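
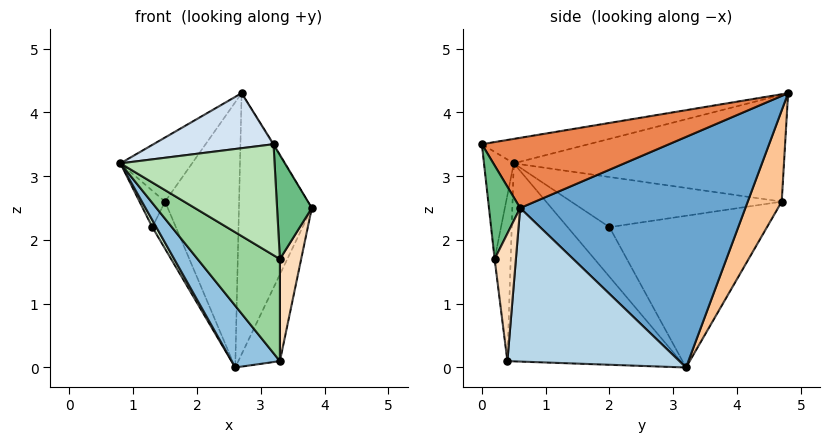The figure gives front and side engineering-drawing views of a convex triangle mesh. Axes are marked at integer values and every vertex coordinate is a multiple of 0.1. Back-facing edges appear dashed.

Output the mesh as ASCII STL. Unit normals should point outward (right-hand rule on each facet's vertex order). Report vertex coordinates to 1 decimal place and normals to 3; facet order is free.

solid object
 facet normal 0.943 0.305 -0.135
  outer loop
   vertex 2.6 3.2 0.0
   vertex 2.7 4.8 4.3
   vertex 3.8 0.6 2.5
  endloop
 endfacet
 facet normal -0.764 -0.213 -0.609
  outer loop
   vertex 3.3 0.4 0.1
   vertex 0.8 0.5 3.2
   vertex 2.6 3.2 0.0
  endloop
 endfacet
 facet normal 0.949 0.229 -0.217
  outer loop
   vertex 3.3 0.4 0.1
   vertex 2.6 3.2 0.0
   vertex 3.8 0.6 2.5
  endloop
 endfacet
 facet normal -0.159 -0.178 0.971
  outer loop
   vertex 3.2 0.0 3.5
   vertex 2.7 4.8 4.3
   vertex 0.8 0.5 3.2
  endloop
 endfacet
 facet normal 0.857 0.003 0.516
  outer loop
   vertex 3.2 0.0 3.5
   vertex 3.8 0.6 2.5
   vertex 2.7 4.8 4.3
  endloop
 endfacet
 facet normal -0.804 0.213 0.555
  outer loop
   vertex 1.5 4.7 2.6
   vertex 0.8 0.5 3.2
   vertex 2.7 4.8 4.3
  endloop
 endfacet
 facet normal 0.394 0.858 -0.329
  outer loop
   vertex 1.5 4.7 2.6
   vertex 2.7 4.8 4.3
   vertex 2.6 3.2 0.0
  endloop
 endfacet
 facet normal 0.704 -0.704 -0.088
  outer loop
   vertex 3.3 0.2 1.7
   vertex 3.3 0.4 0.1
   vertex 3.8 0.6 2.5
  endloop
 endfacet
 facet normal 0.667 -0.743 -0.046
  outer loop
   vertex 3.3 0.2 1.7
   vertex 3.8 0.6 2.5
   vertex 3.2 0.0 3.5
  endloop
 endfacet
 facet normal -0.190 -0.974 -0.122
  outer loop
   vertex 3.3 0.2 1.7
   vertex 0.8 0.5 3.2
   vertex 3.3 0.4 0.1
  endloop
 endfacet
 facet normal -0.188 -0.975 -0.119
  outer loop
   vertex 3.3 0.2 1.7
   vertex 3.2 0.0 3.5
   vertex 0.8 0.5 3.2
  endloop
 endfacet
 facet normal -0.838 -0.080 -0.539
  outer loop
   vertex 1.3 2.0 2.2
   vertex 2.6 3.2 0.0
   vertex 0.8 0.5 3.2
  endloop
 endfacet
 facet normal -0.947 0.115 -0.301
  outer loop
   vertex 1.3 2.0 2.2
   vertex 0.8 0.5 3.2
   vertex 1.5 4.7 2.6
  endloop
 endfacet
 facet normal -0.883 0.132 -0.450
  outer loop
   vertex 1.3 2.0 2.2
   vertex 1.5 4.7 2.6
   vertex 2.6 3.2 0.0
  endloop
 endfacet
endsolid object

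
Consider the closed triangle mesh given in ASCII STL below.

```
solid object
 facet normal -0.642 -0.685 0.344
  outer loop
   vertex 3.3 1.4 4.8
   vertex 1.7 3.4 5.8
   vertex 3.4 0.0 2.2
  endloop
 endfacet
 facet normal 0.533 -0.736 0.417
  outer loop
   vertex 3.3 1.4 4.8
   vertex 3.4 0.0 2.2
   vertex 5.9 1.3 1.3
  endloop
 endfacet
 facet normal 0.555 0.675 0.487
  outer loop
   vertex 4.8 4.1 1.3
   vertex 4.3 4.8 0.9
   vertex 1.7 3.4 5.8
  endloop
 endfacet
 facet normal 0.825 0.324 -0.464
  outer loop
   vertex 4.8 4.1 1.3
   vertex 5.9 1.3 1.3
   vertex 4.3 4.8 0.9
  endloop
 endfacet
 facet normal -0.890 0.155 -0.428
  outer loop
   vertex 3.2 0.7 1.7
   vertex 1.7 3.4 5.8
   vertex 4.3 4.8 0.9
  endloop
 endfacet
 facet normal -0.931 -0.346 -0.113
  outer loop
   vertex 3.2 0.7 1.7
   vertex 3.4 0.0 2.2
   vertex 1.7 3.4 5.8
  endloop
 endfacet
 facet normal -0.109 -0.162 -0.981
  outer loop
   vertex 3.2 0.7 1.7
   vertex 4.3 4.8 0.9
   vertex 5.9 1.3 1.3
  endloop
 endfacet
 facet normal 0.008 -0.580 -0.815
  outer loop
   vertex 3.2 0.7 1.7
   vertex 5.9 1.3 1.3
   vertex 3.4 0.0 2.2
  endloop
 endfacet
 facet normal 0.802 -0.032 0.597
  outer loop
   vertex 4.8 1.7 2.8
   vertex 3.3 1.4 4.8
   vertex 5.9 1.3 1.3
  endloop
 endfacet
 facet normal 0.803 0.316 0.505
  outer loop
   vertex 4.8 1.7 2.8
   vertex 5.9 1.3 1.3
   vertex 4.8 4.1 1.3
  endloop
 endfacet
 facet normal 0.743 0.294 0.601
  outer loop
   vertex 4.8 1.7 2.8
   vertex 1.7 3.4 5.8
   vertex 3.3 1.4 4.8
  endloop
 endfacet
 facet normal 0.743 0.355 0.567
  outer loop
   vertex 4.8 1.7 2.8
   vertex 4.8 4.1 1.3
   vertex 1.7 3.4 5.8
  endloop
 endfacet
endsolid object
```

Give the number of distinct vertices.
8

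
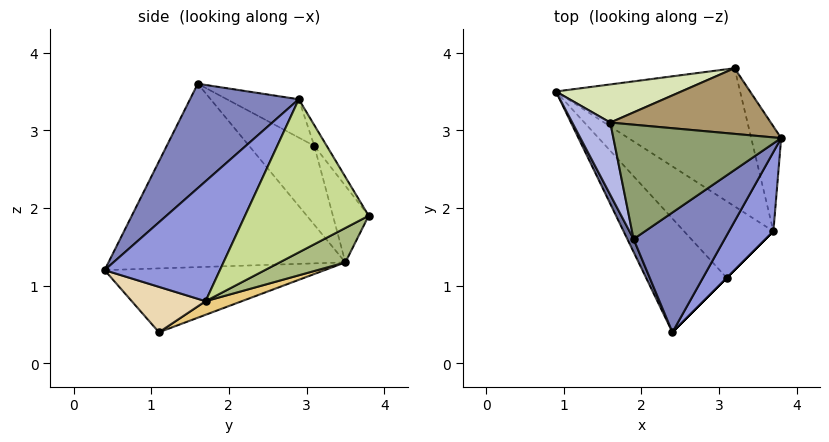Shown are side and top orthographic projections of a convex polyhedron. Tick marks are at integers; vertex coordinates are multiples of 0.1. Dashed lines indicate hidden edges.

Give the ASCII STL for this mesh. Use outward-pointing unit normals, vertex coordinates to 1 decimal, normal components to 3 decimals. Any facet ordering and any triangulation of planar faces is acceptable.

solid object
 facet normal -0.899 -0.436 0.031
  outer loop
   vertex 1.9 1.6 3.6
   vertex 0.9 3.5 1.3
   vertex 2.4 0.4 1.2
  endloop
 endfacet
 facet normal 0.533 -0.707 0.465
  outer loop
   vertex 1.9 1.6 3.6
   vertex 2.4 0.4 1.2
   vertex 3.8 2.9 3.4
  endloop
 endfacet
 facet normal 0.721 -0.639 0.267
  outer loop
   vertex 3.7 1.7 0.8
   vertex 3.8 2.9 3.4
   vertex 2.4 0.4 1.2
  endloop
 endfacet
 facet normal -0.900 0.051 0.434
  outer loop
   vertex 1.6 3.1 2.8
   vertex 0.9 3.5 1.3
   vertex 1.9 1.6 3.6
  endloop
 endfacet
 facet normal -0.201 0.429 0.880
  outer loop
   vertex 1.6 3.1 2.8
   vertex 1.9 1.6 3.6
   vertex 3.8 2.9 3.4
  endloop
 endfacet
 facet normal 0.160 0.488 -0.858
  outer loop
   vertex 3.2 3.8 1.9
   vertex 3.7 1.7 0.8
   vertex 0.9 3.5 1.3
  endloop
 endfacet
 facet normal 0.931 0.317 -0.182
  outer loop
   vertex 3.2 3.8 1.9
   vertex 3.8 2.9 3.4
   vertex 3.7 1.7 0.8
  endloop
 endfacet
 facet normal -0.209 0.916 0.342
  outer loop
   vertex 3.2 3.8 1.9
   vertex 0.9 3.5 1.3
   vertex 1.6 3.1 2.8
  endloop
 endfacet
 facet normal -0.069 0.843 0.533
  outer loop
   vertex 3.2 3.8 1.9
   vertex 1.6 3.1 2.8
   vertex 3.8 2.9 3.4
  endloop
 endfacet
 facet normal -0.599 -0.265 -0.756
  outer loop
   vertex 3.1 1.1 0.4
   vertex 2.4 0.4 1.2
   vertex 0.9 3.5 1.3
  endloop
 endfacet
 facet normal 0.134 0.453 -0.881
  outer loop
   vertex 3.1 1.1 0.4
   vertex 0.9 3.5 1.3
   vertex 3.7 1.7 0.8
  endloop
 endfacet
 facet normal 0.707 -0.707 0.000
  outer loop
   vertex 3.1 1.1 0.4
   vertex 3.7 1.7 0.8
   vertex 2.4 0.4 1.2
  endloop
 endfacet
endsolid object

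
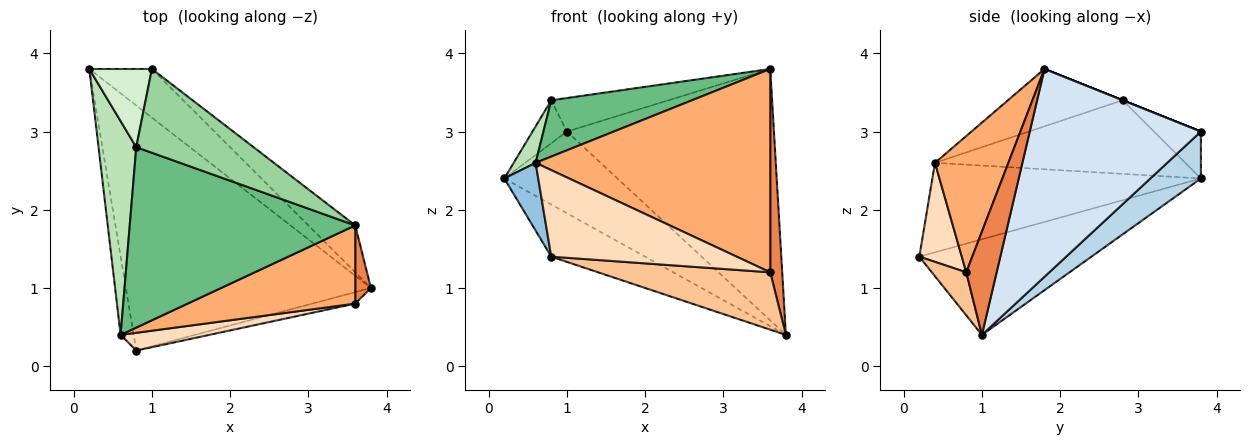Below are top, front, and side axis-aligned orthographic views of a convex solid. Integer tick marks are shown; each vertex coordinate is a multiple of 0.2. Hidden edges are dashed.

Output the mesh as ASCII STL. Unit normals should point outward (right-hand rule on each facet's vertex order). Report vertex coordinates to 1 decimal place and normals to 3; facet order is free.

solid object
 facet normal -0.356 0.194 -0.914
  outer loop
   vertex 0.8 0.2 1.4
   vertex 0.2 3.8 2.4
   vertex 3.8 1.0 0.4
  endloop
 endfacet
 facet normal -0.982 -0.124 -0.143
  outer loop
   vertex 0.6 0.4 2.6
   vertex 0.2 3.8 2.4
   vertex 0.8 0.2 1.4
  endloop
 endfacet
 facet normal 0.358 0.802 -0.478
  outer loop
   vertex 1.0 3.8 3.0
   vertex 3.8 1.0 0.4
   vertex 0.2 3.8 2.4
  endloop
 endfacet
 facet normal 0.631 0.763 -0.142
  outer loop
   vertex 1.0 3.8 3.0
   vertex 3.6 1.8 3.8
   vertex 3.8 1.0 0.4
  endloop
 endfacet
 facet normal 0.921 -0.363 0.140
  outer loop
   vertex 3.6 0.8 1.2
   vertex 3.8 1.0 0.4
   vertex 3.6 1.8 3.8
  endloop
 endfacet
 facet normal 0.280 -0.896 0.345
  outer loop
   vertex 3.6 0.8 1.2
   vertex 3.6 1.8 3.8
   vertex 0.6 0.4 2.6
  endloop
 endfacet
 facet normal 0.192 -0.962 -0.192
  outer loop
   vertex 3.6 0.8 1.2
   vertex 0.8 0.2 1.4
   vertex 3.8 1.0 0.4
  endloop
 endfacet
 facet normal 0.219 -0.956 0.196
  outer loop
   vertex 3.6 0.8 1.2
   vertex 0.6 0.4 2.6
   vertex 0.8 0.2 1.4
  endloop
 endfacet
 facet normal -0.236 -0.290 0.928
  outer loop
   vertex 0.8 2.8 3.4
   vertex 0.6 0.4 2.6
   vertex 3.6 1.8 3.8
  endloop
 endfacet
 facet normal 0.000 0.371 0.928
  outer loop
   vertex 0.8 2.8 3.4
   vertex 3.6 1.8 3.8
   vertex 1.0 3.8 3.0
  endloop
 endfacet
 facet normal -0.887 -0.078 0.455
  outer loop
   vertex 0.8 2.8 3.4
   vertex 0.2 3.8 2.4
   vertex 0.6 0.4 2.6
  endloop
 endfacet
 facet normal -0.549 0.403 0.732
  outer loop
   vertex 0.8 2.8 3.4
   vertex 1.0 3.8 3.0
   vertex 0.2 3.8 2.4
  endloop
 endfacet
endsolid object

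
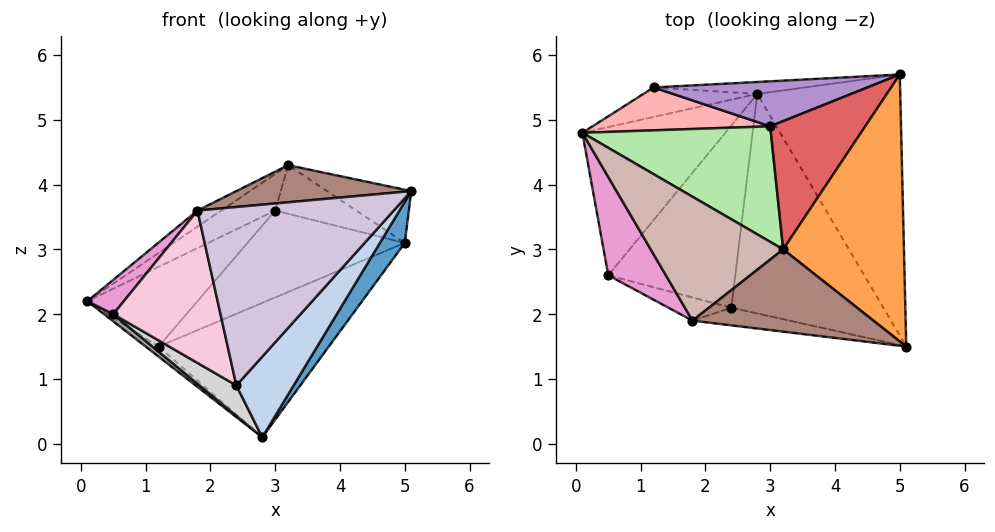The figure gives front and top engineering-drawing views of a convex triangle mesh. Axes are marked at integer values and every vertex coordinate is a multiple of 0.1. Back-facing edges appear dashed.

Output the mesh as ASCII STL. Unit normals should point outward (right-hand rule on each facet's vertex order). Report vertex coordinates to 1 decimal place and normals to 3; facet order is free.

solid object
 facet normal 0.807 -0.092 -0.583
  outer loop
   vertex 2.8 5.4 0.1
   vertex 5.0 5.7 3.1
   vertex 5.1 1.5 3.9
  endloop
 endfacet
 facet normal 0.695 -0.248 -0.675
  outer loop
   vertex 2.4 2.1 0.9
   vertex 2.8 5.4 0.1
   vertex 5.1 1.5 3.9
  endloop
 endfacet
 facet normal 0.339 0.184 0.923
  outer loop
   vertex 3.2 3.0 4.3
   vertex 5.1 1.5 3.9
   vertex 5.0 5.7 3.1
  endloop
 endfacet
 facet normal -0.628 0.251 -0.736
  outer loop
   vertex 1.2 5.5 1.5
   vertex 2.8 5.4 0.1
   vertex 0.1 4.8 2.2
  endloop
 endfacet
 facet normal -0.015 0.996 -0.088
  outer loop
   vertex 1.2 5.5 1.5
   vertex 5.0 5.7 3.1
   vertex 2.8 5.4 0.1
  endloop
 endfacet
 facet normal -0.426 0.273 0.863
  outer loop
   vertex 3.0 4.9 3.6
   vertex 0.1 4.8 2.2
   vertex 3.2 3.0 4.3
  endloop
 endfacet
 facet normal 0.092 0.353 0.931
  outer loop
   vertex 3.0 4.9 3.6
   vertex 3.2 3.0 4.3
   vertex 5.0 5.7 3.1
  endloop
 endfacet
 facet normal -0.251 0.853 0.459
  outer loop
   vertex 3.0 4.9 3.6
   vertex 1.2 5.5 1.5
   vertex 0.1 4.8 2.2
  endloop
 endfacet
 facet normal -0.234 0.863 0.447
  outer loop
   vertex 3.0 4.9 3.6
   vertex 5.0 5.7 3.1
   vertex 1.2 5.5 1.5
  endloop
 endfacet
 facet normal -0.111 -0.989 -0.098
  outer loop
   vertex 1.8 1.9 3.6
   vertex 2.4 2.1 0.9
   vertex 5.1 1.5 3.9
  endloop
 endfacet
 facet normal -0.132 -0.408 0.904
  outer loop
   vertex 1.8 1.9 3.6
   vertex 5.1 1.5 3.9
   vertex 3.2 3.0 4.3
  endloop
 endfacet
 facet normal -0.513 0.111 0.851
  outer loop
   vertex 1.8 1.9 3.6
   vertex 3.2 3.0 4.3
   vertex 0.1 4.8 2.2
  endloop
 endfacet
 facet normal -0.801 -0.197 0.565
  outer loop
   vertex 0.5 2.6 2.0
   vertex 1.8 1.9 3.6
   vertex 0.1 4.8 2.2
  endloop
 endfacet
 facet normal -0.328 -0.934 -0.142
  outer loop
   vertex 0.5 2.6 2.0
   vertex 2.4 2.1 0.9
   vertex 1.8 1.9 3.6
  endloop
 endfacet
 facet normal -0.608 -0.038 -0.793
  outer loop
   vertex 0.5 2.6 2.0
   vertex 0.1 4.8 2.2
   vertex 2.8 5.4 0.1
  endloop
 endfacet
 facet normal -0.523 -0.140 -0.840
  outer loop
   vertex 0.5 2.6 2.0
   vertex 2.8 5.4 0.1
   vertex 2.4 2.1 0.9
  endloop
 endfacet
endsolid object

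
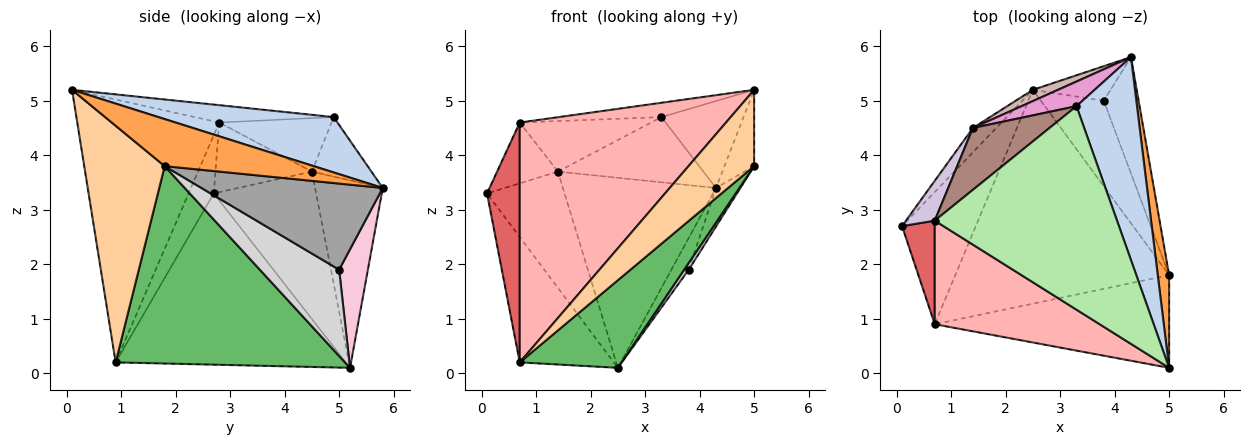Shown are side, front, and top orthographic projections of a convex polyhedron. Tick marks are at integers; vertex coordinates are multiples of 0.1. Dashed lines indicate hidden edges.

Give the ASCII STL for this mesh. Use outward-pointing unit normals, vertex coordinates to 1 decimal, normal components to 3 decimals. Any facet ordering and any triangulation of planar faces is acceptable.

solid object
 facet normal -0.860 0.351 -0.370
  outer loop
   vertex 0.7 0.9 0.2
   vertex 0.1 2.7 3.3
   vertex 2.5 5.2 0.1
  endloop
 endfacet
 facet normal 0.644 0.301 0.704
  outer loop
   vertex 3.3 4.9 4.7
   vertex 5.0 0.1 5.2
   vertex 4.3 5.8 3.4
  endloop
 endfacet
 facet normal 0.954 0.190 0.231
  outer loop
   vertex 5.0 1.8 3.8
   vertex 4.3 5.8 3.4
   vertex 5.0 0.1 5.2
  endloop
 endfacet
 facet normal 0.615 -0.501 -0.609
  outer loop
   vertex 5.0 1.8 3.8
   vertex 5.0 0.1 5.2
   vertex 0.7 0.9 0.2
  endloop
 endfacet
 facet normal 0.649 -0.288 -0.704
  outer loop
   vertex 5.0 1.8 3.8
   vertex 0.7 0.9 0.2
   vertex 2.5 5.2 0.1
  endloop
 endfacet
 facet normal -0.095 0.070 0.993
  outer loop
   vertex 0.7 2.8 4.6
   vertex 5.0 0.1 5.2
   vertex 3.3 4.9 4.7
  endloop
 endfacet
 facet normal -0.577 -0.750 0.324
  outer loop
   vertex 0.7 2.8 4.6
   vertex 0.1 2.7 3.3
   vertex 0.7 0.9 0.2
  endloop
 endfacet
 facet normal -0.534 -0.776 0.335
  outer loop
   vertex 0.7 2.8 4.6
   vertex 0.7 0.9 0.2
   vertex 5.0 0.1 5.2
  endloop
 endfacet
 facet normal -0.791 0.599 -0.125
  outer loop
   vertex 1.4 4.5 3.7
   vertex 2.5 5.2 0.1
   vertex 0.1 2.7 3.3
  endloop
 endfacet
 facet normal -0.799 0.503 0.330
  outer loop
   vertex 1.4 4.5 3.7
   vertex 0.1 2.7 3.3
   vertex 0.7 2.8 4.6
  endloop
 endfacet
 facet normal -0.476 0.557 0.681
  outer loop
   vertex 1.4 4.5 3.7
   vertex 0.7 2.8 4.6
   vertex 3.3 4.9 4.7
  endloop
 endfacet
 facet normal -0.404 0.913 0.054
  outer loop
   vertex 1.4 4.5 3.7
   vertex 4.3 5.8 3.4
   vertex 2.5 5.2 0.1
  endloop
 endfacet
 facet normal -0.358 0.874 0.330
  outer loop
   vertex 1.4 4.5 3.7
   vertex 3.3 4.9 4.7
   vertex 4.3 5.8 3.4
  endloop
 endfacet
 facet normal 0.747 0.451 -0.489
  outer loop
   vertex 3.8 5.0 1.9
   vertex 2.5 5.2 0.1
   vertex 4.3 5.8 3.4
  endloop
 endfacet
 facet normal 0.920 0.124 -0.373
  outer loop
   vertex 3.8 5.0 1.9
   vertex 4.3 5.8 3.4
   vertex 5.0 1.8 3.8
  endloop
 endfacet
 facet normal 0.807 -0.047 -0.588
  outer loop
   vertex 3.8 5.0 1.9
   vertex 5.0 1.8 3.8
   vertex 2.5 5.2 0.1
  endloop
 endfacet
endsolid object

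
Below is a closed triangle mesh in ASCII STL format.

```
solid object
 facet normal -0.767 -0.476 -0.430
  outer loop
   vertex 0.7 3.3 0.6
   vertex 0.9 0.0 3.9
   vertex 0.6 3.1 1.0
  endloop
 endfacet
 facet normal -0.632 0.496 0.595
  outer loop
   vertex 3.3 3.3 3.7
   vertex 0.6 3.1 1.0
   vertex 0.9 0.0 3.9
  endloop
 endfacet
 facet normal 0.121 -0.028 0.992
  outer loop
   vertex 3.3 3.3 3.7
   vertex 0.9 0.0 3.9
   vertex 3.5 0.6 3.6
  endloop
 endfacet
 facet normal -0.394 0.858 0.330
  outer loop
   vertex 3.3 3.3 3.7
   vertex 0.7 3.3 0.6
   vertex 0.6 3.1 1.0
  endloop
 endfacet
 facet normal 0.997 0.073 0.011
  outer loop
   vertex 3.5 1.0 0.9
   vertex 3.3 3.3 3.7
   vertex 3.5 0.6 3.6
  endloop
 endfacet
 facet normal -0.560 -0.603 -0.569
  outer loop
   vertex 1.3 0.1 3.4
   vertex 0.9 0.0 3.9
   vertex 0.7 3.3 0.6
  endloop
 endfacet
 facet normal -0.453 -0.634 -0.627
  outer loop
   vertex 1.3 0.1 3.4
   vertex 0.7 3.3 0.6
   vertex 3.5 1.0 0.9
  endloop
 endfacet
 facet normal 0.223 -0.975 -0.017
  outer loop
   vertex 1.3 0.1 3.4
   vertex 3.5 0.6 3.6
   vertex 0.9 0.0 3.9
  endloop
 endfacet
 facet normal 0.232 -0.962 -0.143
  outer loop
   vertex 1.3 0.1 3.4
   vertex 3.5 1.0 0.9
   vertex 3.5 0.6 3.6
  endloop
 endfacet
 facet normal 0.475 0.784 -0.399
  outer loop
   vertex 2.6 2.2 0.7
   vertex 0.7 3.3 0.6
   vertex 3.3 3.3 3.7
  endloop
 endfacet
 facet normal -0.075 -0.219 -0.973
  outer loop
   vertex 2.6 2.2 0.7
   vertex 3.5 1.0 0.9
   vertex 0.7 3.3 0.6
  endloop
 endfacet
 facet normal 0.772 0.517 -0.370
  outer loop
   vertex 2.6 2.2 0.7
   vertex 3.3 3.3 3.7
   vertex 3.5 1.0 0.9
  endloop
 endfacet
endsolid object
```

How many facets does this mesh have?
12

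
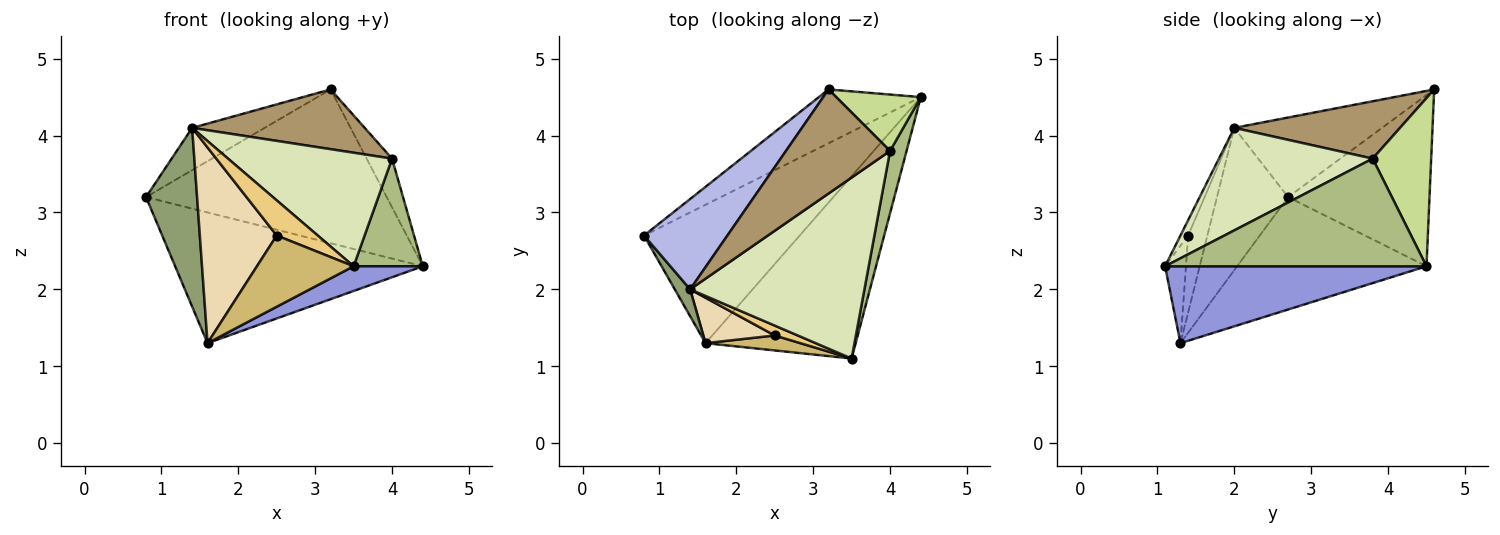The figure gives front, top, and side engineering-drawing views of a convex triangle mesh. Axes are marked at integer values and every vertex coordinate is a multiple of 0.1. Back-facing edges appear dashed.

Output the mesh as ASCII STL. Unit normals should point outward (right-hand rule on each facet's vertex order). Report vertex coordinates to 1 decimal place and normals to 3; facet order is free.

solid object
 facet normal -0.485 0.825 -0.289
  outer loop
   vertex 3.2 4.6 4.6
   vertex 4.4 4.5 2.3
   vertex 0.8 2.7 3.2
  endloop
 endfacet
 facet normal -0.465 0.608 -0.644
  outer loop
   vertex 1.6 1.3 1.3
   vertex 0.8 2.7 3.2
   vertex 4.4 4.5 2.3
  endloop
 endfacet
 facet normal 0.452 -0.120 -0.884
  outer loop
   vertex 1.6 1.3 1.3
   vertex 4.4 4.5 2.3
   vertex 3.5 1.1 2.3
  endloop
 endfacet
 facet normal -0.654 0.321 0.685
  outer loop
   vertex 1.4 2.0 4.1
   vertex 3.2 4.6 4.6
   vertex 0.8 2.7 3.2
  endloop
 endfacet
 facet normal -0.809 -0.581 0.087
  outer loop
   vertex 1.4 2.0 4.1
   vertex 0.8 2.7 3.2
   vertex 1.6 1.3 1.3
  endloop
 endfacet
 facet normal 0.956 -0.253 0.147
  outer loop
   vertex 4.0 3.8 3.7
   vertex 3.5 1.1 2.3
   vertex 4.4 4.5 2.3
  endloop
 endfacet
 facet normal 0.833 0.362 0.419
  outer loop
   vertex 4.0 3.8 3.7
   vertex 4.4 4.5 2.3
   vertex 3.2 4.6 4.6
  endloop
 endfacet
 facet normal 0.446 -0.476 0.758
  outer loop
   vertex 4.0 3.8 3.7
   vertex 1.4 2.0 4.1
   vertex 3.5 1.1 2.3
  endloop
 endfacet
 facet normal 0.431 -0.449 0.783
  outer loop
   vertex 4.0 3.8 3.7
   vertex 3.2 4.6 4.6
   vertex 1.4 2.0 4.1
  endloop
 endfacet
 facet normal -0.207 -0.957 0.201
  outer loop
   vertex 2.5 1.4 2.7
   vertex 1.6 1.3 1.3
   vertex 3.5 1.1 2.3
  endloop
 endfacet
 facet normal -0.178 -0.947 0.266
  outer loop
   vertex 2.5 1.4 2.7
   vertex 3.5 1.1 2.3
   vertex 1.4 2.0 4.1
  endloop
 endfacet
 facet normal -0.237 -0.946 0.220
  outer loop
   vertex 2.5 1.4 2.7
   vertex 1.4 2.0 4.1
   vertex 1.6 1.3 1.3
  endloop
 endfacet
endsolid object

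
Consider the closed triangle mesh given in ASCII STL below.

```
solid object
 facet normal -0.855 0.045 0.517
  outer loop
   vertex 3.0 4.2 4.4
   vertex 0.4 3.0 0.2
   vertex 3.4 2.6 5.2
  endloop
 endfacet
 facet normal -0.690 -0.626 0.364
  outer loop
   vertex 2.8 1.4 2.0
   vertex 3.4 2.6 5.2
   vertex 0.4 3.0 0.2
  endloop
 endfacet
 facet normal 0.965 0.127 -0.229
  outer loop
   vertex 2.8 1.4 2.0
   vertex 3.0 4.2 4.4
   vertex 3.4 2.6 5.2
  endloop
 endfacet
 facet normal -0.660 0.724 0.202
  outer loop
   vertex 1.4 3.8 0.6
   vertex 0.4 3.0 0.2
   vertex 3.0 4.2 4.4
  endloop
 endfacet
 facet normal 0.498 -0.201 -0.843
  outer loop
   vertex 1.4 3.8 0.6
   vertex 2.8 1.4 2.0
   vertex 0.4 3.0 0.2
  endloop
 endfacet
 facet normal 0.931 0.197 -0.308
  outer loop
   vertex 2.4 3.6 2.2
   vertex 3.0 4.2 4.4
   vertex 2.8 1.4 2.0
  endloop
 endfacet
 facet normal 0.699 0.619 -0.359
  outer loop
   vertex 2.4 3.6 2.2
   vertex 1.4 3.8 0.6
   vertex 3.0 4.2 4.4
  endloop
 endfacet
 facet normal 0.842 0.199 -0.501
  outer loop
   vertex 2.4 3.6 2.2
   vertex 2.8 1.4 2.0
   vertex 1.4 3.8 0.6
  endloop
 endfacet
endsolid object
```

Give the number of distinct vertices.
6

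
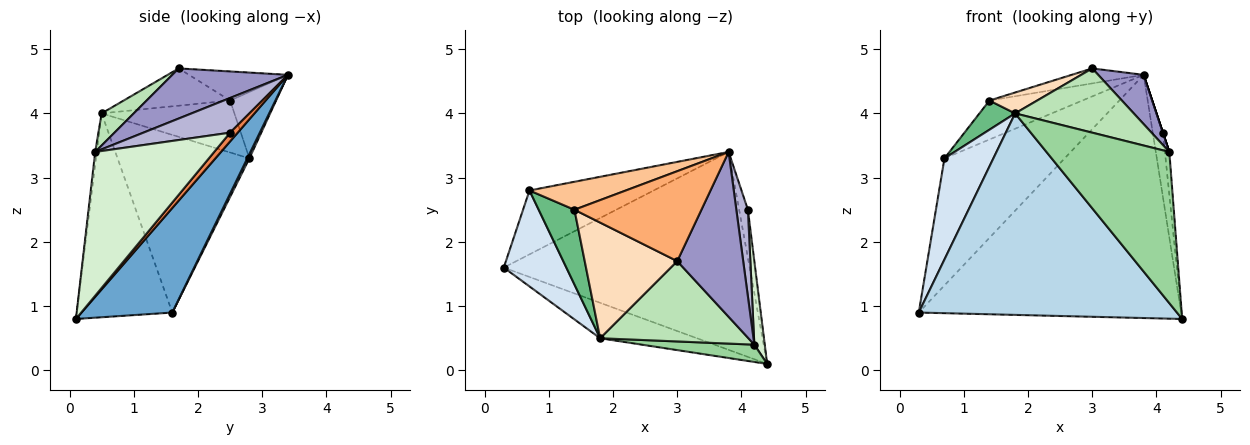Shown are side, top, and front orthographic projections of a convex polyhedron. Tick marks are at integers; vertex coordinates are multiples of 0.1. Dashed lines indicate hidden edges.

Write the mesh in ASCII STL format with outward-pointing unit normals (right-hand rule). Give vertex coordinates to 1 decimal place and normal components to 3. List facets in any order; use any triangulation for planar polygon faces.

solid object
 facet normal 0.259 0.749 -0.610
  outer loop
   vertex 3.8 3.4 4.6
   vertex 4.4 0.1 0.8
   vertex 0.3 1.6 0.9
  endloop
 endfacet
 facet normal 0.015 0.893 -0.449
  outer loop
   vertex 0.7 2.8 3.3
   vertex 3.8 3.4 4.6
   vertex 0.3 1.6 0.9
  endloop
 endfacet
 facet normal -0.343 -0.925 -0.163
  outer loop
   vertex 1.8 0.5 4.0
   vertex 0.3 1.6 0.9
   vertex 4.4 0.1 0.8
  endloop
 endfacet
 facet normal -0.890 -0.330 0.314
  outer loop
   vertex 1.8 0.5 4.0
   vertex 0.7 2.8 3.3
   vertex 0.3 1.6 0.9
  endloop
 endfacet
 facet normal 0.514 0.686 -0.514
  outer loop
   vertex 4.1 2.5 3.7
   vertex 4.4 0.1 0.8
   vertex 3.8 3.4 4.6
  endloop
 endfacet
 facet normal -0.220 0.160 0.962
  outer loop
   vertex 1.4 2.5 4.2
   vertex 3.0 1.7 4.7
   vertex 3.8 3.4 4.6
  endloop
 endfacet
 facet normal -0.373 0.754 0.541
  outer loop
   vertex 1.4 2.5 4.2
   vertex 3.8 3.4 4.6
   vertex 0.7 2.8 3.3
  endloop
 endfacet
 facet normal -0.368 -0.165 0.915
  outer loop
   vertex 1.4 2.5 4.2
   vertex 1.8 0.5 4.0
   vertex 3.0 1.7 4.7
  endloop
 endfacet
 facet normal -0.804 -0.216 0.553
  outer loop
   vertex 1.4 2.5 4.2
   vertex 0.7 2.8 3.3
   vertex 1.8 0.5 4.0
  endloop
 endfacet
 facet normal -0.013 -0.993 0.114
  outer loop
   vertex 4.2 0.4 3.4
   vertex 1.8 0.5 4.0
   vertex 4.4 0.1 0.8
  endloop
 endfacet
 facet normal 0.167 -0.616 0.770
  outer loop
   vertex 4.2 0.4 3.4
   vertex 3.0 1.7 4.7
   vertex 1.8 0.5 4.0
  endloop
 endfacet
 facet normal 0.997 0.037 0.072
  outer loop
   vertex 4.2 0.4 3.4
   vertex 4.4 0.1 0.8
   vertex 4.1 2.5 3.7
  endloop
 endfacet
 facet normal 0.589 -0.231 0.775
  outer loop
   vertex 4.2 0.4 3.4
   vertex 3.8 3.4 4.6
   vertex 3.0 1.7 4.7
  endloop
 endfacet
 facet normal 0.949 0.000 0.316
  outer loop
   vertex 4.2 0.4 3.4
   vertex 4.1 2.5 3.7
   vertex 3.8 3.4 4.6
  endloop
 endfacet
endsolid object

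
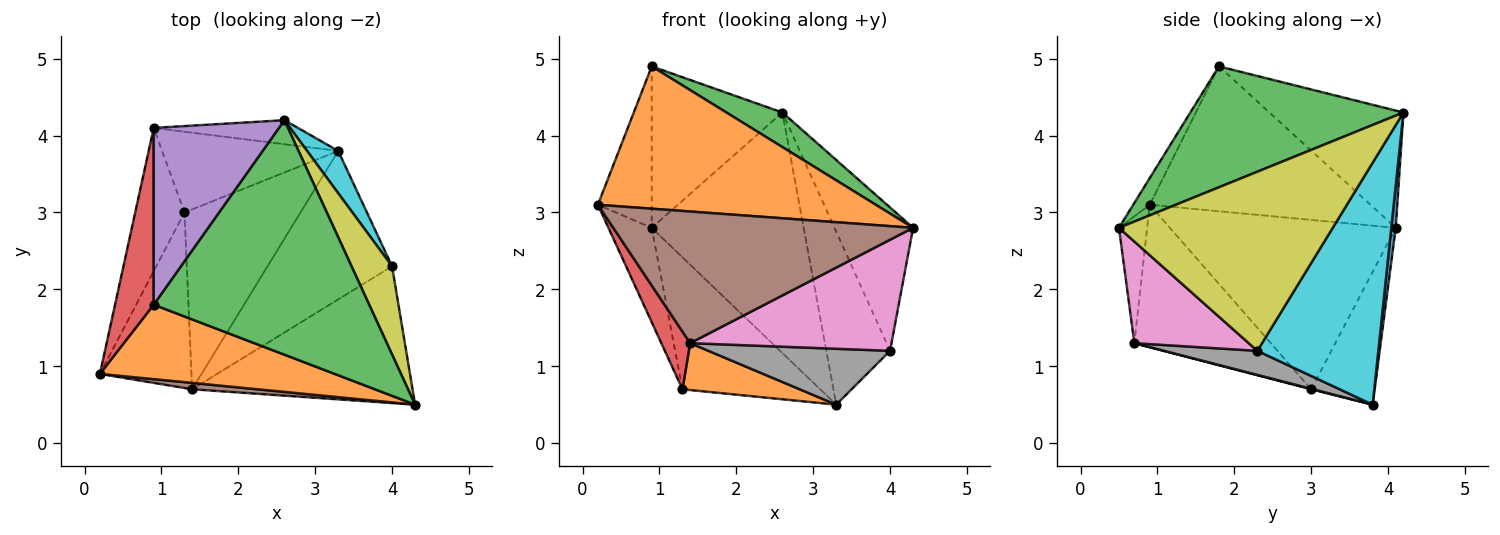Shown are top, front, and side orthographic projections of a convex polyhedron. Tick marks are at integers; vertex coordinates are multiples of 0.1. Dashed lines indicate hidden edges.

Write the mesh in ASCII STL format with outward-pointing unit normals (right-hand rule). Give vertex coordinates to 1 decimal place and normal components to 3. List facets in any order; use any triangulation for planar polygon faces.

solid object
 facet normal 0.029 0.995 -0.099
  outer loop
   vertex 0.9 4.1 2.8
   vertex 2.6 4.2 4.3
   vertex 3.3 3.8 0.5
  endloop
 endfacet
 facet normal -0.052 -0.885 0.463
  outer loop
   vertex 0.9 1.8 4.9
   vertex 0.2 0.9 3.1
   vertex 4.3 0.5 2.8
  endloop
 endfacet
 facet normal 0.485 -0.128 0.865
  outer loop
   vertex 0.9 1.8 4.9
   vertex 4.3 0.5 2.8
   vertex 2.6 4.2 4.3
  endloop
 endfacet
 facet normal -0.940 0.229 0.251
  outer loop
   vertex 0.9 1.8 4.9
   vertex 0.9 4.1 2.8
   vertex 0.2 0.9 3.1
  endloop
 endfacet
 facet normal -0.569 0.555 0.607
  outer loop
   vertex 0.9 1.8 4.9
   vertex 2.6 4.2 4.3
   vertex 0.9 4.1 2.8
  endloop
 endfacet
 facet normal -0.093 -0.994 0.048
  outer loop
   vertex 1.4 0.7 1.3
   vertex 4.3 0.5 2.8
   vertex 0.2 0.9 3.1
  endloop
 endfacet
 facet normal 0.337 -0.593 -0.731
  outer loop
   vertex 4.0 2.3 1.2
   vertex 4.3 0.5 2.8
   vertex 1.4 0.7 1.3
  endloop
 endfacet
 facet normal 0.178 -0.347 -0.921
  outer loop
   vertex 4.0 2.3 1.2
   vertex 1.4 0.7 1.3
   vertex 3.3 3.8 0.5
  endloop
 endfacet
 facet normal 0.918 0.338 0.208
  outer loop
   vertex 4.0 2.3 1.2
   vertex 2.6 4.2 4.3
   vertex 4.3 0.5 2.8
  endloop
 endfacet
 facet normal 0.879 0.463 0.113
  outer loop
   vertex 4.0 2.3 1.2
   vertex 3.3 3.8 0.5
   vertex 2.6 4.2 4.3
  endloop
 endfacet
 facet normal -0.366 0.794 -0.486
  outer loop
   vertex 1.3 3.0 0.7
   vertex 0.9 4.1 2.8
   vertex 3.3 3.8 0.5
  endloop
 endfacet
 facet normal 0.004 -0.252 -0.968
  outer loop
   vertex 1.3 3.0 0.7
   vertex 3.3 3.8 0.5
   vertex 1.4 0.7 1.3
  endloop
 endfacet
 facet normal -0.944 0.181 -0.275
  outer loop
   vertex 1.3 3.0 0.7
   vertex 0.2 0.9 3.1
   vertex 0.9 4.1 2.8
  endloop
 endfacet
 facet normal -0.828 -0.175 -0.533
  outer loop
   vertex 1.3 3.0 0.7
   vertex 1.4 0.7 1.3
   vertex 0.2 0.9 3.1
  endloop
 endfacet
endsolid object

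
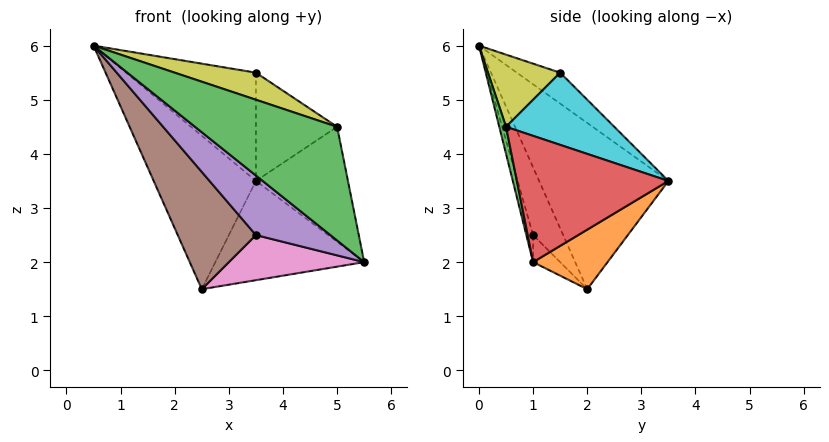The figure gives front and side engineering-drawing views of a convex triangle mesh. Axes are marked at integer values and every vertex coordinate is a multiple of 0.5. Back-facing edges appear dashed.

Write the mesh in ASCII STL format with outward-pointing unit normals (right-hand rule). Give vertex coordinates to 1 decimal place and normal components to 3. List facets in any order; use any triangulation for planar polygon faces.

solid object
 facet normal -0.782 0.619 -0.073
  outer loop
   vertex 2.5 2.0 1.5
   vertex 0.5 0.0 6.0
   vertex 3.5 3.5 3.5
  endloop
 endfacet
 facet normal 0.333 0.667 -0.667
  outer loop
   vertex 2.5 2.0 1.5
   vertex 3.5 3.5 3.5
   vertex 5.5 1.0 2.0
  endloop
 endfacet
 facet normal 0.047 -0.981 -0.187
  outer loop
   vertex 5.0 0.5 4.5
   vertex 0.5 0.0 6.0
   vertex 5.5 1.0 2.0
  endloop
 endfacet
 facet normal 0.824 0.500 0.265
  outer loop
   vertex 5.0 0.5 4.5
   vertex 5.5 1.0 2.0
   vertex 3.5 3.5 3.5
  endloop
 endfacet
 facet normal -0.085 -0.936 -0.341
  outer loop
   vertex 3.5 1.0 2.5
   vertex 5.5 1.0 2.0
   vertex 0.5 0.0 6.0
  endloop
 endfacet
 facet normal -0.311 -0.809 -0.498
  outer loop
   vertex 3.5 1.0 2.5
   vertex 0.5 0.0 6.0
   vertex 2.5 2.0 1.5
  endloop
 endfacet
 facet normal -0.154 -0.772 -0.617
  outer loop
   vertex 3.5 1.0 2.5
   vertex 2.5 2.0 1.5
   vertex 5.5 1.0 2.0
  endloop
 endfacet
 facet normal -0.229 0.688 0.688
  outer loop
   vertex 3.5 1.5 5.5
   vertex 3.5 3.5 3.5
   vertex 0.5 0.0 6.0
  endloop
 endfacet
 facet normal 0.330 -0.372 0.868
  outer loop
   vertex 3.5 1.5 5.5
   vertex 0.5 0.0 6.0
   vertex 5.0 0.5 4.5
  endloop
 endfacet
 facet normal 0.686 0.514 0.514
  outer loop
   vertex 3.5 1.5 5.5
   vertex 5.0 0.5 4.5
   vertex 3.5 3.5 3.5
  endloop
 endfacet
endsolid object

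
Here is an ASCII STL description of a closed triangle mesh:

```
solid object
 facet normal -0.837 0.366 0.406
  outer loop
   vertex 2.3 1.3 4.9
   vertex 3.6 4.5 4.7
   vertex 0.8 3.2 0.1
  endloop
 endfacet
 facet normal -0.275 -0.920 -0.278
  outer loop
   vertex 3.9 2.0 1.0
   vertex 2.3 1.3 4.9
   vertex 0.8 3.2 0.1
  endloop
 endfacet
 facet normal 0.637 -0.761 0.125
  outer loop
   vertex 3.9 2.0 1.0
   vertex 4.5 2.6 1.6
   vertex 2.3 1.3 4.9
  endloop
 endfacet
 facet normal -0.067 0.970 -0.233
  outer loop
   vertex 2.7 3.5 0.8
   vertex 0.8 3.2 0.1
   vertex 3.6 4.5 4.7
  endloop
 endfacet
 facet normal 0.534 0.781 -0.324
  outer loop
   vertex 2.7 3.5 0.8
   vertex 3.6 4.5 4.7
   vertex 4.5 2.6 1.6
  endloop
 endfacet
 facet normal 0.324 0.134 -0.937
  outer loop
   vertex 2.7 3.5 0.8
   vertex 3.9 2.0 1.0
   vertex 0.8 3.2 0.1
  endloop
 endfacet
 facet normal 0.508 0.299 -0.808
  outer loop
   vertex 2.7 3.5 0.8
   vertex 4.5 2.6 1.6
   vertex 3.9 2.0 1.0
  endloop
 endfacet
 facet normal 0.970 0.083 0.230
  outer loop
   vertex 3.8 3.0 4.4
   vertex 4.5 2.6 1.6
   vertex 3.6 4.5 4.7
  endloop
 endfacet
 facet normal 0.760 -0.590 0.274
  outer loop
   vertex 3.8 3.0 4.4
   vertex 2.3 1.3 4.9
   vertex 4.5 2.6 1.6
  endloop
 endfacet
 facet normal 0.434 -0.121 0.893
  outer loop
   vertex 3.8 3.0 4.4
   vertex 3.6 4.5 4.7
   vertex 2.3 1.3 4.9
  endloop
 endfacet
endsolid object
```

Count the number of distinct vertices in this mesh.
7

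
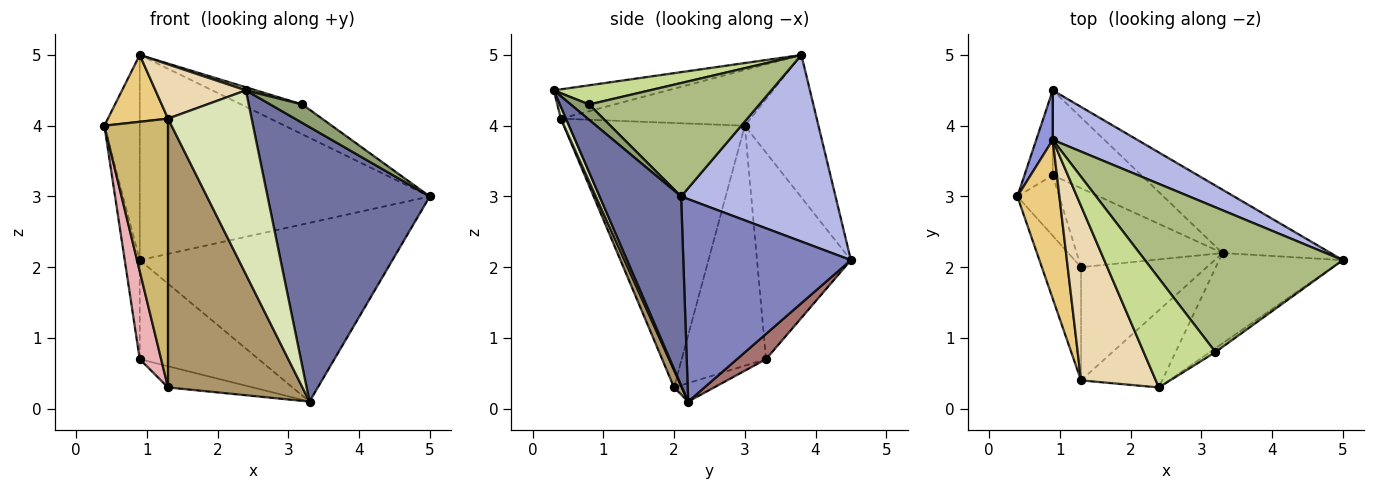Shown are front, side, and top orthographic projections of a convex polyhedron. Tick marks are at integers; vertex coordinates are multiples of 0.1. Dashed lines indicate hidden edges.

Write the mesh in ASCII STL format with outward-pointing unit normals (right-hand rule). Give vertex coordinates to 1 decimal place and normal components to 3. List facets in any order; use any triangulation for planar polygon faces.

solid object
 facet normal 0.431 -0.857 -0.282
  outer loop
   vertex 3.3 2.2 0.1
   vertex 5.0 2.1 3.0
   vertex 2.4 0.3 4.5
  endloop
 endfacet
 facet normal 0.530 0.799 -0.283
  outer loop
   vertex 0.9 4.5 2.1
   vertex 5.0 2.1 3.0
   vertex 3.3 2.2 0.1
  endloop
 endfacet
 facet normal -0.897 0.430 0.104
  outer loop
   vertex 0.9 3.8 5.0
   vertex 0.9 4.5 2.1
   vertex 0.4 3.0 4.0
  endloop
 endfacet
 facet normal 0.460 0.863 0.208
  outer loop
   vertex 0.9 3.8 5.0
   vertex 5.0 2.1 3.0
   vertex 0.9 4.5 2.1
  endloop
 endfacet
 facet normal 0.490 -0.854 -0.176
  outer loop
   vertex 3.2 0.8 4.3
   vertex 2.4 0.3 4.5
   vertex 5.0 2.1 3.0
  endloop
 endfacet
 facet normal 0.490 0.176 0.854
  outer loop
   vertex 3.2 0.8 4.3
   vertex 5.0 2.1 3.0
   vertex 0.9 3.8 5.0
  endloop
 endfacet
 facet normal 0.258 -0.027 0.966
  outer loop
   vertex 3.2 0.8 4.3
   vertex 0.9 3.8 5.0
   vertex 2.4 0.3 4.5
  endloop
 endfacet
 facet normal 0.057 -0.921 -0.386
  outer loop
   vertex 1.3 0.4 4.1
   vertex 3.3 2.2 0.1
   vertex 2.4 0.3 4.5
  endloop
 endfacet
 facet normal 0.053 -0.920 -0.388
  outer loop
   vertex 1.3 0.4 4.1
   vertex 1.3 2.0 0.3
   vertex 3.3 2.2 0.1
  endloop
 endfacet
 facet normal -0.934 -0.329 -0.138
  outer loop
   vertex 1.3 0.4 4.1
   vertex 0.4 3.0 4.0
   vertex 1.3 2.0 0.3
  endloop
 endfacet
 facet normal -0.774 -0.246 0.583
  outer loop
   vertex 1.3 0.4 4.1
   vertex 0.9 3.8 5.0
   vertex 0.4 3.0 4.0
  endloop
 endfacet
 facet normal -0.350 -0.278 0.894
  outer loop
   vertex 1.3 0.4 4.1
   vertex 2.4 0.3 4.5
   vertex 0.9 3.8 5.0
  endloop
 endfacet
 facet normal 0.182 0.747 -0.640
  outer loop
   vertex 0.9 3.3 0.7
   vertex 0.9 4.5 2.1
   vertex 3.3 2.2 0.1
  endloop
 endfacet
 facet normal -0.122 0.258 -0.959
  outer loop
   vertex 0.9 3.3 0.7
   vertex 3.3 2.2 0.1
   vertex 1.3 2.0 0.3
  endloop
 endfacet
 facet normal -0.979 0.156 -0.134
  outer loop
   vertex 0.9 3.3 0.7
   vertex 0.4 3.0 4.0
   vertex 0.9 4.5 2.1
  endloop
 endfacet
 facet normal -0.956 -0.243 -0.167
  outer loop
   vertex 0.9 3.3 0.7
   vertex 1.3 2.0 0.3
   vertex 0.4 3.0 4.0
  endloop
 endfacet
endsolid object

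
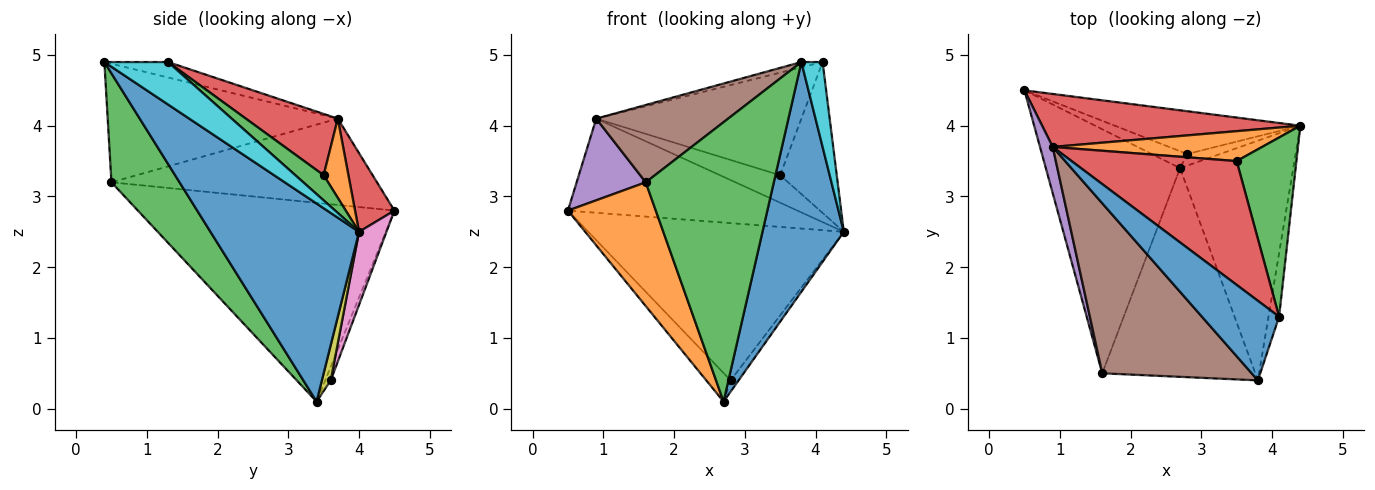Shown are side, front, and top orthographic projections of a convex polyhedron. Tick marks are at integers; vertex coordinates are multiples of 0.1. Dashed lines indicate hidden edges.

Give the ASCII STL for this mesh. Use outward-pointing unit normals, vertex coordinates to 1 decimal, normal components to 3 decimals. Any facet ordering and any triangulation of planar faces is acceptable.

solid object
 facet normal 0.784 -0.429 -0.448
  outer loop
   vertex 2.7 3.4 0.1
   vertex 4.4 4.0 2.5
   vertex 3.8 0.4 4.9
  endloop
 endfacet
 facet normal -0.797 -0.273 -0.538
  outer loop
   vertex 1.6 0.5 3.2
   vertex 0.5 4.5 2.8
   vertex 2.7 3.4 0.1
  endloop
 endfacet
 facet normal 0.392 -0.737 -0.551
  outer loop
   vertex 1.6 0.5 3.2
   vertex 2.7 3.4 0.1
   vertex 3.8 0.4 4.9
  endloop
 endfacet
 facet normal 0.148 0.862 0.485
  outer loop
   vertex 0.9 3.7 4.1
   vertex 4.4 4.0 2.5
   vertex 0.5 4.5 2.8
  endloop
 endfacet
 facet normal -0.958 -0.249 0.141
  outer loop
   vertex 0.9 3.7 4.1
   vertex 0.5 4.5 2.8
   vertex 1.6 0.5 3.2
  endloop
 endfacet
 facet normal -0.585 -0.336 0.738
  outer loop
   vertex 0.9 3.7 4.1
   vertex 1.6 0.5 3.2
   vertex 3.8 0.4 4.9
  endloop
 endfacet
 facet normal 0.103 0.960 -0.261
  outer loop
   vertex 2.8 3.6 0.4
   vertex 0.5 4.5 2.8
   vertex 4.4 4.0 2.5
  endloop
 endfacet
 facet normal -0.191 0.845 -0.500
  outer loop
   vertex 2.8 3.6 0.4
   vertex 2.7 3.4 0.1
   vertex 0.5 4.5 2.8
  endloop
 endfacet
 facet normal 0.611 0.550 -0.570
  outer loop
   vertex 2.8 3.6 0.4
   vertex 4.4 4.0 2.5
   vertex 2.7 3.4 0.1
  endloop
 endfacet
 facet normal 0.923 -0.308 -0.231
  outer loop
   vertex 4.1 1.3 4.9
   vertex 3.8 0.4 4.9
   vertex 4.4 4.0 2.5
  endloop
 endfacet
 facet normal -0.196 0.065 0.978
  outer loop
   vertex 4.1 1.3 4.9
   vertex 0.9 3.7 4.1
   vertex 3.8 0.4 4.9
  endloop
 endfacet
 facet normal 0.268 0.652 0.709
  outer loop
   vertex 3.5 3.5 3.3
   vertex 4.4 4.0 2.5
   vertex 0.9 3.7 4.1
  endloop
 endfacet
 facet normal 0.307 0.613 0.728
  outer loop
   vertex 3.5 3.5 3.3
   vertex 4.1 1.3 4.9
   vertex 4.4 4.0 2.5
  endloop
 endfacet
 facet normal 0.275 0.613 0.740
  outer loop
   vertex 3.5 3.5 3.3
   vertex 0.9 3.7 4.1
   vertex 4.1 1.3 4.9
  endloop
 endfacet
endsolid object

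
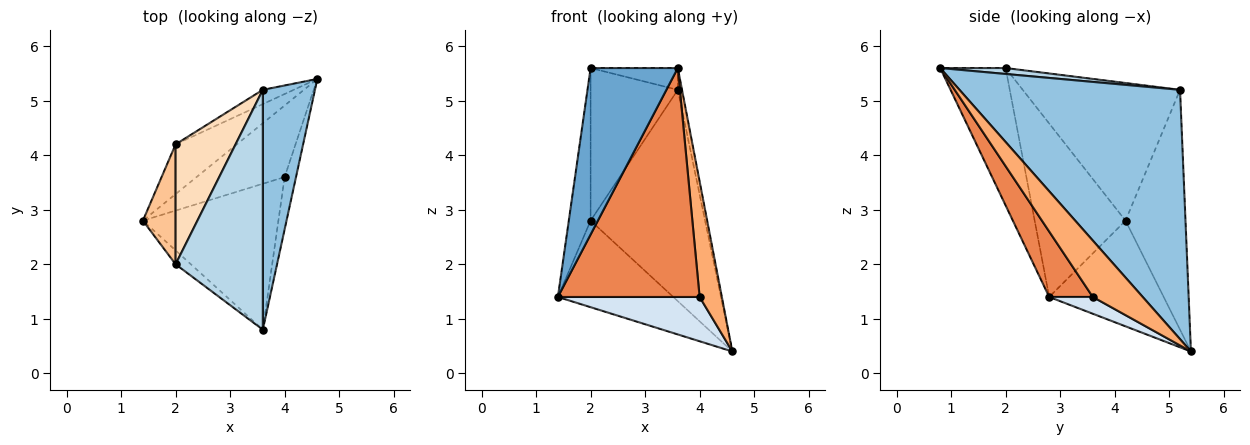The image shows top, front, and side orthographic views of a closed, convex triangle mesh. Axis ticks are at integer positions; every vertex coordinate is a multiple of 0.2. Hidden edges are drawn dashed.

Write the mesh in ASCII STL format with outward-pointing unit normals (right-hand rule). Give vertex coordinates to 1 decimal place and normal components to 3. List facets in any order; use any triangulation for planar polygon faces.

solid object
 facet normal -0.599 -0.798 -0.067
  outer loop
   vertex 2.0 2.0 5.6
   vertex 1.4 2.8 1.4
   vertex 3.6 0.8 5.6
  endloop
 endfacet
 facet normal 0.979 0.019 0.205
  outer loop
   vertex 3.6 5.2 5.2
   vertex 3.6 0.8 5.6
   vertex 4.6 5.4 0.4
  endloop
 endfacet
 facet normal 0.068 0.090 0.994
  outer loop
   vertex 3.6 5.2 5.2
   vertex 2.0 2.0 5.6
   vertex 3.6 0.8 5.6
  endloop
 endfacet
 facet normal 0.160 -0.520 -0.839
  outer loop
   vertex 4.0 3.6 1.4
   vertex 1.4 2.8 1.4
   vertex 4.6 5.4 0.4
  endloop
 endfacet
 facet normal 0.251 -0.816 -0.520
  outer loop
   vertex 4.0 3.6 1.4
   vertex 3.6 0.8 5.6
   vertex 1.4 2.8 1.4
  endloop
 endfacet
 facet normal 0.898 -0.400 -0.181
  outer loop
   vertex 4.0 3.6 1.4
   vertex 4.6 5.4 0.4
   vertex 3.6 0.8 5.6
  endloop
 endfacet
 facet normal -0.956 0.230 0.180
  outer loop
   vertex 2.0 4.2 2.8
   vertex 1.4 2.8 1.4
   vertex 2.0 2.0 5.6
  endloop
 endfacet
 facet normal -0.817 0.453 0.356
  outer loop
   vertex 2.0 4.2 2.8
   vertex 2.0 2.0 5.6
   vertex 3.6 5.2 5.2
  endloop
 endfacet
 facet normal -0.652 0.657 -0.378
  outer loop
   vertex 2.0 4.2 2.8
   vertex 4.6 5.4 0.4
   vertex 1.4 2.8 1.4
  endloop
 endfacet
 facet normal -0.463 0.884 -0.060
  outer loop
   vertex 2.0 4.2 2.8
   vertex 3.6 5.2 5.2
   vertex 4.6 5.4 0.4
  endloop
 endfacet
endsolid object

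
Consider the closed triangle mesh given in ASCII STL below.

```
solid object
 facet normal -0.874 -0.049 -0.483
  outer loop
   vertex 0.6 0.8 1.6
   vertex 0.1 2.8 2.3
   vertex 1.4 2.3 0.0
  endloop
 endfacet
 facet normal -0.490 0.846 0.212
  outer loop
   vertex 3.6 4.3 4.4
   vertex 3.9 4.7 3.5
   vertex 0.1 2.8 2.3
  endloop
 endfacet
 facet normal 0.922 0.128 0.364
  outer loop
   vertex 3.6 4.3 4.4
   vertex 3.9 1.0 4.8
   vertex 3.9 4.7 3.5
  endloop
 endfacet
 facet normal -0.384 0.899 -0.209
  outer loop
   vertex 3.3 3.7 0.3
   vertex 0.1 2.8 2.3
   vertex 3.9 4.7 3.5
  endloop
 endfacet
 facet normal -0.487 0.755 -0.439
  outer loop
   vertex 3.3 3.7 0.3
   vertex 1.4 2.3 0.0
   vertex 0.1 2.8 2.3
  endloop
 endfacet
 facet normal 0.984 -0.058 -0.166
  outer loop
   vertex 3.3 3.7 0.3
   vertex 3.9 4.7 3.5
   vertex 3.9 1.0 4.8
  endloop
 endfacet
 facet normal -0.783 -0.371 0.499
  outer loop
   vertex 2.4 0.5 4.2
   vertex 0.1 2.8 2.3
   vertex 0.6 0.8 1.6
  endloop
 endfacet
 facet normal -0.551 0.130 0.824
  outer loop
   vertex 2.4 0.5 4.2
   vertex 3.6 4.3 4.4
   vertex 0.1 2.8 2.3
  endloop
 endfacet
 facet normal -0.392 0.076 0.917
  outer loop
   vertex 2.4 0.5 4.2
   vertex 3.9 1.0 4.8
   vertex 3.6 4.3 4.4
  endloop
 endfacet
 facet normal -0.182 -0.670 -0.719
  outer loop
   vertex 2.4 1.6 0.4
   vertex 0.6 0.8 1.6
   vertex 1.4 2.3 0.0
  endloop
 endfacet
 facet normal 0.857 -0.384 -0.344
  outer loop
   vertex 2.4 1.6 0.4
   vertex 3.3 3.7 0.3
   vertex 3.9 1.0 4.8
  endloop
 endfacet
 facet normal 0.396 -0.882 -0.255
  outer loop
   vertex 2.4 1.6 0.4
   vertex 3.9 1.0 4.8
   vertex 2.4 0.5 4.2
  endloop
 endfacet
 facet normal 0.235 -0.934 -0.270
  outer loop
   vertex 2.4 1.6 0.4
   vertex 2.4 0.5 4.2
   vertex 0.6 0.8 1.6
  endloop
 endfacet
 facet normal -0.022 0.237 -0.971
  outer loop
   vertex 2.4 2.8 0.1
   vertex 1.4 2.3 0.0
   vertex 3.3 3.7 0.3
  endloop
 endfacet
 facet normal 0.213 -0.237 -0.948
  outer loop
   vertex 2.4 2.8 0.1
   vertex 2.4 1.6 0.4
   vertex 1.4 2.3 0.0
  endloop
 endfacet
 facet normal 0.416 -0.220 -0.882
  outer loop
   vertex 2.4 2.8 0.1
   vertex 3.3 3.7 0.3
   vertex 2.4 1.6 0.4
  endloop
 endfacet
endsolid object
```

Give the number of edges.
24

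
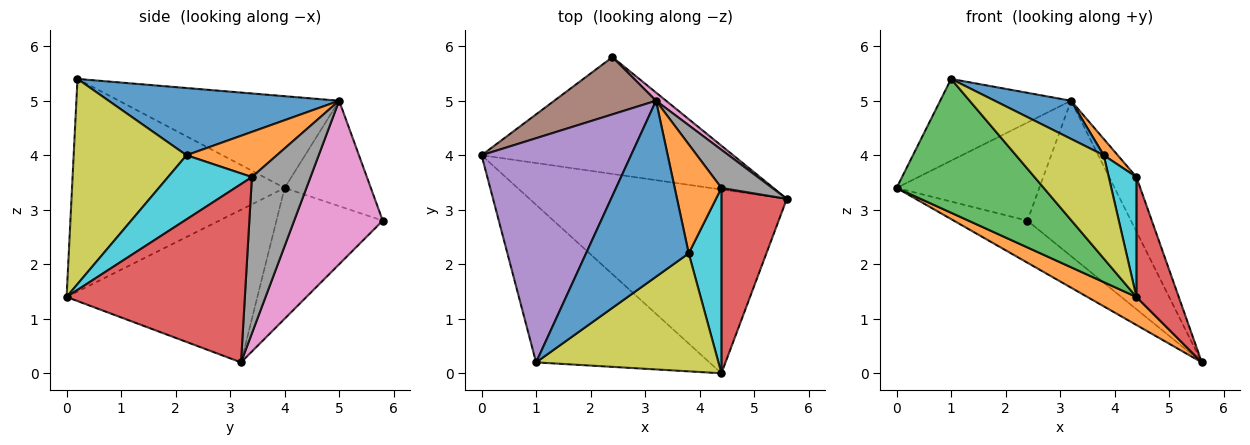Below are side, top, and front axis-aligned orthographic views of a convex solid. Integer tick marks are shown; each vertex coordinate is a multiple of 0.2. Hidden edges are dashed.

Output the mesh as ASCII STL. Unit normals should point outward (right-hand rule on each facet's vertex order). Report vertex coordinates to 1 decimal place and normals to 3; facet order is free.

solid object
 facet normal -0.439 0.304 -0.845
  outer loop
   vertex 2.4 5.8 2.8
   vertex 5.6 3.2 0.2
   vertex 0.0 4.0 3.4
  endloop
 endfacet
 facet normal -0.506 -0.130 -0.853
  outer loop
   vertex 4.4 0.0 1.4
   vertex 0.0 4.0 3.4
   vertex 5.6 3.2 0.2
  endloop
 endfacet
 facet normal -0.683 -0.473 -0.557
  outer loop
   vertex 4.4 0.0 1.4
   vertex 1.0 0.2 5.4
   vertex 0.0 4.0 3.4
  endloop
 endfacet
 facet normal 0.916 -0.218 0.336
  outer loop
   vertex 4.4 0.0 1.4
   vertex 5.6 3.2 0.2
   vertex 4.4 3.4 3.6
  endloop
 endfacet
 facet normal -0.500 0.297 0.814
  outer loop
   vertex 3.2 5.0 5.0
   vertex 0.0 4.0 3.4
   vertex 1.0 0.2 5.4
  endloop
 endfacet
 facet normal -0.463 0.766 0.447
  outer loop
   vertex 3.2 5.0 5.0
   vertex 2.4 5.8 2.8
   vertex 0.0 4.0 3.4
  endloop
 endfacet
 facet normal 0.649 0.759 0.040
  outer loop
   vertex 3.2 5.0 5.0
   vertex 5.6 3.2 0.2
   vertex 2.4 5.8 2.8
  endloop
 endfacet
 facet normal 0.870 0.404 0.283
  outer loop
   vertex 3.2 5.0 5.0
   vertex 4.4 3.4 3.6
   vertex 5.6 3.2 0.2
  endloop
 endfacet
 facet normal 0.646 -0.503 0.574
  outer loop
   vertex 3.8 2.2 4.0
   vertex 1.0 0.2 5.4
   vertex 4.4 0.0 1.4
  endloop
 endfacet
 facet normal 0.855 -0.282 0.436
  outer loop
   vertex 3.8 2.2 4.0
   vertex 4.4 0.0 1.4
   vertex 4.4 3.4 3.6
  endloop
 endfacet
 facet normal 0.539 -0.178 0.823
  outer loop
   vertex 3.8 2.2 4.0
   vertex 3.2 5.0 5.0
   vertex 1.0 0.2 5.4
  endloop
 endfacet
 facet normal 0.691 -0.107 0.715
  outer loop
   vertex 3.8 2.2 4.0
   vertex 4.4 3.4 3.6
   vertex 3.2 5.0 5.0
  endloop
 endfacet
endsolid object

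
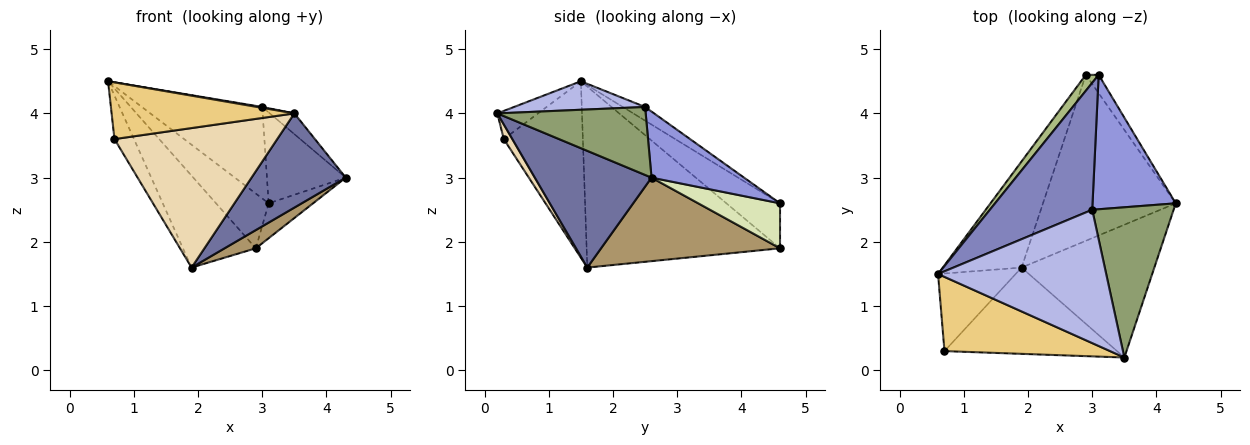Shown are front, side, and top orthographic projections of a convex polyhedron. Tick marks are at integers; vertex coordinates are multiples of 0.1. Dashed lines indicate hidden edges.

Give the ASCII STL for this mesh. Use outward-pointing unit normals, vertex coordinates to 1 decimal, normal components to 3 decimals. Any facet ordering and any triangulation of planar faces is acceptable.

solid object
 facet normal 0.583 -0.470 -0.663
  outer loop
   vertex 3.5 0.2 4.0
   vertex 1.9 1.6 1.6
   vertex 4.3 2.6 3.0
  endloop
 endfacet
 facet normal -0.108 0.581 0.807
  outer loop
   vertex 3.0 2.5 4.1
   vertex 3.1 4.6 2.6
   vertex 0.6 1.5 4.5
  endloop
 endfacet
 facet normal 0.550 0.468 0.692
  outer loop
   vertex 3.0 2.5 4.1
   vertex 4.3 2.6 3.0
   vertex 3.1 4.6 2.6
  endloop
 endfacet
 facet normal 0.167 -0.007 0.986
  outer loop
   vertex 3.0 2.5 4.1
   vertex 0.6 1.5 4.5
   vertex 3.5 0.2 4.0
  endloop
 endfacet
 facet normal 0.638 0.105 0.763
  outer loop
   vertex 3.0 2.5 4.1
   vertex 3.5 0.2 4.0
   vertex 4.3 2.6 3.0
  endloop
 endfacet
 facet normal -0.699 0.686 0.200
  outer loop
   vertex 2.9 4.6 1.9
   vertex 0.6 1.5 4.5
   vertex 3.1 4.6 2.6
  endloop
 endfacet
 facet normal -0.867 0.327 -0.377
  outer loop
   vertex 2.9 4.6 1.9
   vertex 1.9 1.6 1.6
   vertex 0.6 1.5 4.5
  endloop
 endfacet
 facet normal 0.852 0.463 -0.244
  outer loop
   vertex 2.9 4.6 1.9
   vertex 3.1 4.6 2.6
   vertex 4.3 2.6 3.0
  endloop
 endfacet
 facet normal 0.530 -0.092 -0.843
  outer loop
   vertex 2.9 4.6 1.9
   vertex 4.3 2.6 3.0
   vertex 1.9 1.6 1.6
  endloop
 endfacet
 facet normal -0.893 0.220 -0.393
  outer loop
   vertex 0.7 0.3 3.6
   vertex 0.6 1.5 4.5
   vertex 1.9 1.6 1.6
  endloop
 endfacet
 facet normal -0.134 -0.602 0.787
  outer loop
   vertex 0.7 0.3 3.6
   vertex 3.5 0.2 4.0
   vertex 0.6 1.5 4.5
  endloop
 endfacet
 facet normal 0.045 -0.850 -0.525
  outer loop
   vertex 0.7 0.3 3.6
   vertex 1.9 1.6 1.6
   vertex 3.5 0.2 4.0
  endloop
 endfacet
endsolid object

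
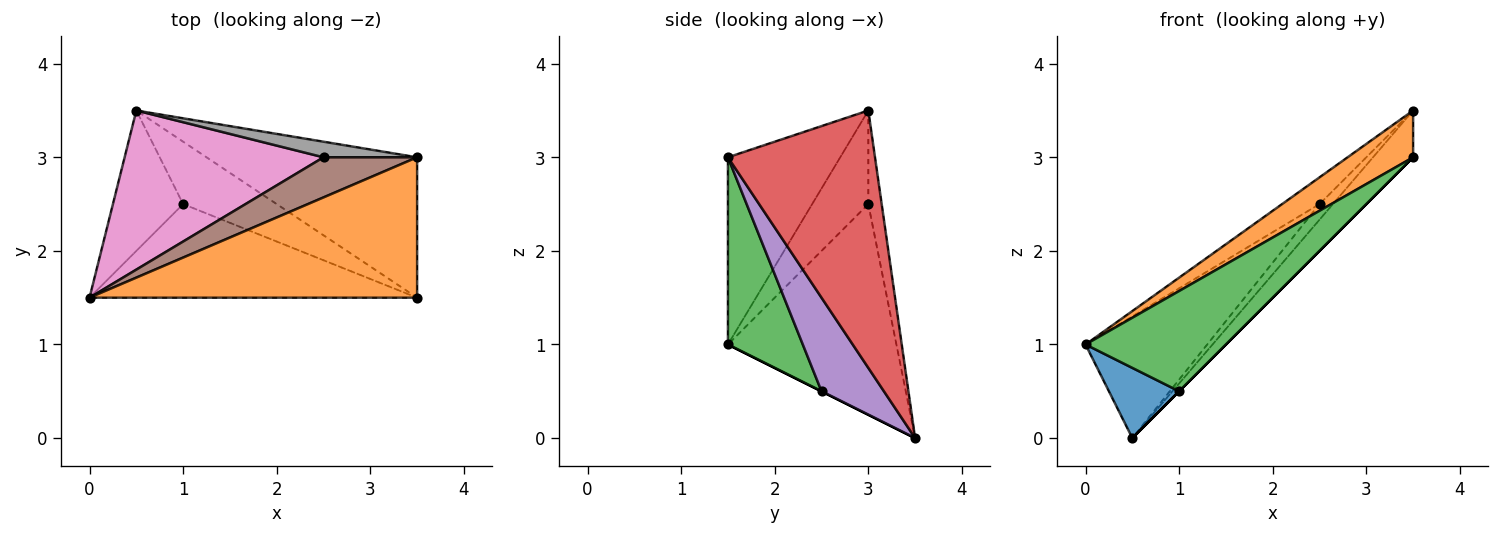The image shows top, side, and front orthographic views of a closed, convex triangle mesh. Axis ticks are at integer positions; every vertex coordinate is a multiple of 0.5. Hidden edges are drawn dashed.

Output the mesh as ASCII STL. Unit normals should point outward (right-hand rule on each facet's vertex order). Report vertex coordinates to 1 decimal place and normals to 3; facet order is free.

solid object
 facet normal 0.000 -0.447 -0.894
  outer loop
   vertex 1.0 2.5 0.5
   vertex 0.0 1.5 1.0
   vertex 0.5 3.5 0.0
  endloop
 endfacet
 facet normal -0.477 -0.278 0.834
  outer loop
   vertex 3.5 1.5 3.0
   vertex 3.5 3.0 3.5
   vertex 0.0 1.5 1.0
  endloop
 endfacet
 facet normal 0.363 -0.681 -0.636
  outer loop
   vertex 3.5 1.5 3.0
   vertex 0.0 1.5 1.0
   vertex 1.0 2.5 0.5
  endloop
 endfacet
 facet normal 0.757 0.207 -0.620
  outer loop
   vertex 3.5 1.5 3.0
   vertex 0.5 3.5 0.0
   vertex 3.5 3.0 3.5
  endloop
 endfacet
 facet normal 0.707 0.000 -0.707
  outer loop
   vertex 3.5 1.5 3.0
   vertex 1.0 2.5 0.5
   vertex 0.5 3.5 0.0
  endloop
 endfacet
 facet normal -0.640 0.426 0.640
  outer loop
   vertex 2.5 3.0 2.5
   vertex 0.0 1.5 1.0
   vertex 3.5 3.0 3.5
  endloop
 endfacet
 facet normal -0.644 0.465 0.608
  outer loop
   vertex 2.5 3.0 2.5
   vertex 0.5 3.5 0.0
   vertex 0.0 1.5 1.0
  endloop
 endfacet
 facet normal -0.577 0.577 0.577
  outer loop
   vertex 2.5 3.0 2.5
   vertex 3.5 3.0 3.5
   vertex 0.5 3.5 0.0
  endloop
 endfacet
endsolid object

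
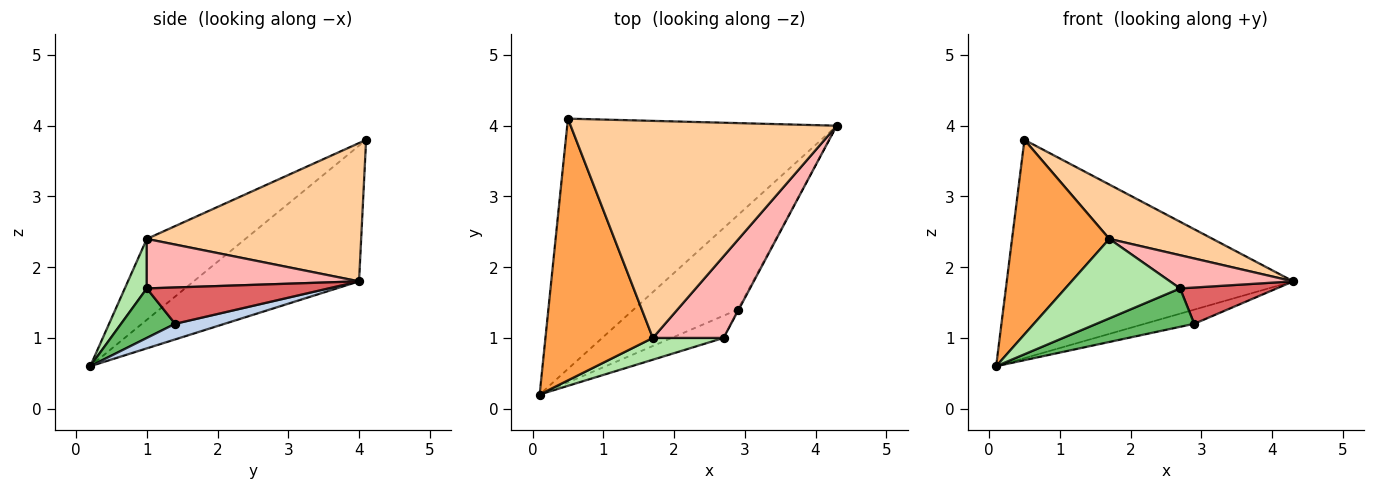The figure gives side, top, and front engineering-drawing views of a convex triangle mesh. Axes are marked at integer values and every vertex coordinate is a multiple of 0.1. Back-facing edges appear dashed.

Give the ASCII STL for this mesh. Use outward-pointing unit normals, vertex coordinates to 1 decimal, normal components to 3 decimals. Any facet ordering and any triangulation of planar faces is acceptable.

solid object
 facet normal -0.355 0.615 -0.705
  outer loop
   vertex 0.5 4.1 3.8
   vertex 4.3 4.0 1.8
   vertex 0.1 0.2 0.6
  endloop
 endfacet
 facet normal 0.147 0.147 -0.978
  outer loop
   vertex 2.9 1.4 1.2
   vertex 0.1 0.2 0.6
   vertex 4.3 4.0 1.8
  endloop
 endfacet
 facet normal -0.517 -0.510 0.687
  outer loop
   vertex 1.7 1.0 2.4
   vertex 0.5 4.1 3.8
   vertex 0.1 0.2 0.6
  endloop
 endfacet
 facet normal 0.450 -0.217 0.866
  outer loop
   vertex 1.7 1.0 2.4
   vertex 4.3 4.0 1.8
   vertex 0.5 4.1 3.8
  endloop
 endfacet
 facet normal 0.431 -0.781 -0.452
  outer loop
   vertex 2.7 1.0 1.7
   vertex 0.1 0.2 0.6
   vertex 2.9 1.4 1.2
  endloop
 endfacet
 facet normal 0.182 -0.948 0.260
  outer loop
   vertex 2.7 1.0 1.7
   vertex 1.7 1.0 2.4
   vertex 0.1 0.2 0.6
  endloop
 endfacet
 facet normal 0.882 -0.470 -0.023
  outer loop
   vertex 2.7 1.0 1.7
   vertex 2.9 1.4 1.2
   vertex 4.3 4.0 1.8
  endloop
 endfacet
 facet normal 0.544 -0.316 0.777
  outer loop
   vertex 2.7 1.0 1.7
   vertex 4.3 4.0 1.8
   vertex 1.7 1.0 2.4
  endloop
 endfacet
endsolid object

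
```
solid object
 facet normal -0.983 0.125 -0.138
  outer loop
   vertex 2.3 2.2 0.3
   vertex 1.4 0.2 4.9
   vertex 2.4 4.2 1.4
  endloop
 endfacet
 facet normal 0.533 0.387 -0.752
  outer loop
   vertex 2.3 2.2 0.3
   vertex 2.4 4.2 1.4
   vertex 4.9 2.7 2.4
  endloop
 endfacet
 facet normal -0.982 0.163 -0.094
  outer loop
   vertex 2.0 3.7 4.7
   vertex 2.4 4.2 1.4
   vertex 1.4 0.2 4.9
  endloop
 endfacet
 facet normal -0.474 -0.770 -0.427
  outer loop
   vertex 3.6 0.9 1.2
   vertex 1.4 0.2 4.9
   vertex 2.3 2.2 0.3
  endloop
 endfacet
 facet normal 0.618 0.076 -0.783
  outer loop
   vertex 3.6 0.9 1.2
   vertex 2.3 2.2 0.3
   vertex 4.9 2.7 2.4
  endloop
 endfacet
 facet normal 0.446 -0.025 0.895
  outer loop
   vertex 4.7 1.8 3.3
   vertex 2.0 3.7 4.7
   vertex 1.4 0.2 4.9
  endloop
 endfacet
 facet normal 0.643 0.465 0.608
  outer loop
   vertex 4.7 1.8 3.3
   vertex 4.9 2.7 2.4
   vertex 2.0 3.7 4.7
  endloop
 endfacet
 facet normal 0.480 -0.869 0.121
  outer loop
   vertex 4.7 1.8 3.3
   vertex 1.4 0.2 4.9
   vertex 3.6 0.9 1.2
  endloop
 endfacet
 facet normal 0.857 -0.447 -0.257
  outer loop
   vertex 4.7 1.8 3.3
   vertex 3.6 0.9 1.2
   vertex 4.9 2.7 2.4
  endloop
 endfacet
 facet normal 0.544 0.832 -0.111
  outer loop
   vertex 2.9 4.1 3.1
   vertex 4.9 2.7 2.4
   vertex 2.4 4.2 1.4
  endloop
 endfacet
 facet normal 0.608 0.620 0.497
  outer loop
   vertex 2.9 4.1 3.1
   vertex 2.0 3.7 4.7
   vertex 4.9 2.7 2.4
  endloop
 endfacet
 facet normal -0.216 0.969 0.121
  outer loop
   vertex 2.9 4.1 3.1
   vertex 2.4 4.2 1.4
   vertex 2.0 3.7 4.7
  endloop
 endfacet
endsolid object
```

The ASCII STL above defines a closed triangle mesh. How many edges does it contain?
18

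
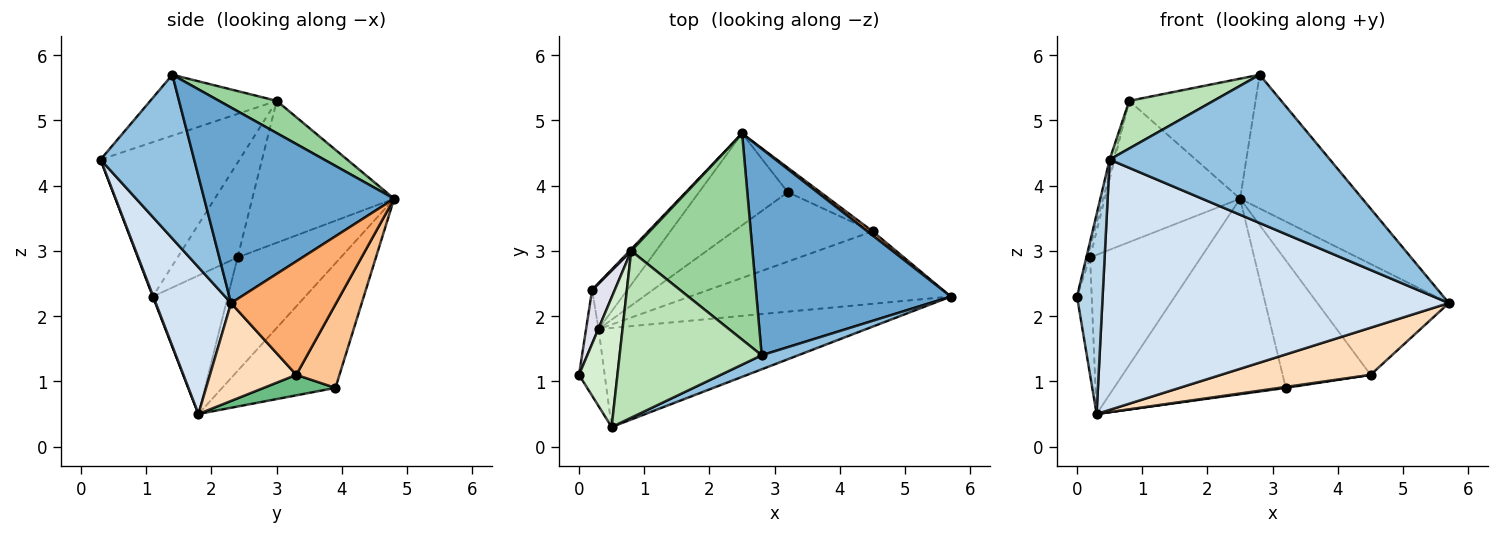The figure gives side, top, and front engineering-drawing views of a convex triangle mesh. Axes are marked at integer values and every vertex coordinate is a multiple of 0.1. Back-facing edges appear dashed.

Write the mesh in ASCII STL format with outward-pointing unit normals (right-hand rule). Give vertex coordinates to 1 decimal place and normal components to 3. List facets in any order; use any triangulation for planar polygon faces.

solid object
 facet normal 0.645 0.415 0.641
  outer loop
   vertex 2.8 1.4 5.7
   vertex 5.7 2.3 2.2
   vertex 2.5 4.8 3.8
  endloop
 endfacet
 facet normal 0.389 -0.917 0.087
  outer loop
   vertex 0.5 0.3 4.4
   vertex 5.7 2.3 2.2
   vertex 2.8 1.4 5.7
  endloop
 endfacet
 facet normal 0.018 -0.933 -0.360
  outer loop
   vertex 0.3 1.8 0.5
   vertex 0.5 0.3 4.4
   vertex 0.0 1.1 2.3
  endloop
 endfacet
 facet normal 0.198 -0.911 -0.361
  outer loop
   vertex 0.3 1.8 0.5
   vertex 5.7 2.3 2.2
   vertex 0.5 0.3 4.4
  endloop
 endfacet
 facet normal -0.513 0.777 -0.365
  outer loop
   vertex 0.3 1.8 0.5
   vertex 2.5 4.8 3.8
   vertex 3.2 3.9 0.9
  endloop
 endfacet
 facet normal 0.624 0.781 0.029
  outer loop
   vertex 4.5 3.3 1.1
   vertex 2.5 4.8 3.8
   vertex 5.7 2.3 2.2
  endloop
 endfacet
 facet normal 0.434 0.885 -0.170
  outer loop
   vertex 4.5 3.3 1.1
   vertex 3.2 3.9 0.9
   vertex 2.5 4.8 3.8
  endloop
 endfacet
 facet normal 0.300 -0.520 -0.800
  outer loop
   vertex 4.5 3.3 1.1
   vertex 5.7 2.3 2.2
   vertex 0.3 1.8 0.5
  endloop
 endfacet
 facet normal 0.146 -0.013 -0.989
  outer loop
   vertex 4.5 3.3 1.1
   vertex 0.3 1.8 0.5
   vertex 3.2 3.9 0.9
  endloop
 endfacet
 facet normal 0.224 0.490 0.842
  outer loop
   vertex 0.8 3.0 5.3
   vertex 2.8 1.4 5.7
   vertex 2.5 4.8 3.8
  endloop
 endfacet
 facet normal -0.381 -0.254 0.889
  outer loop
   vertex 0.8 3.0 5.3
   vertex 0.5 0.3 4.4
   vertex 2.8 1.4 5.7
  endloop
 endfacet
 facet normal -0.970 0.027 0.241
  outer loop
   vertex 0.8 3.0 5.3
   vertex 0.0 1.1 2.3
   vertex 0.5 0.3 4.4
  endloop
 endfacet
 facet normal -0.666 0.716 -0.207
  outer loop
   vertex 0.2 2.4 2.9
   vertex 2.5 4.8 3.8
   vertex 0.3 1.8 0.5
  endloop
 endfacet
 facet normal -0.724 0.690 0.008
  outer loop
   vertex 0.2 2.4 2.9
   vertex 0.8 3.0 5.3
   vertex 2.5 4.8 3.8
  endloop
 endfacet
 facet normal -0.978 0.191 -0.089
  outer loop
   vertex 0.2 2.4 2.9
   vertex 0.3 1.8 0.5
   vertex 0.0 1.1 2.3
  endloop
 endfacet
 facet normal -0.972 0.042 0.232
  outer loop
   vertex 0.2 2.4 2.9
   vertex 0.0 1.1 2.3
   vertex 0.8 3.0 5.3
  endloop
 endfacet
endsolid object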